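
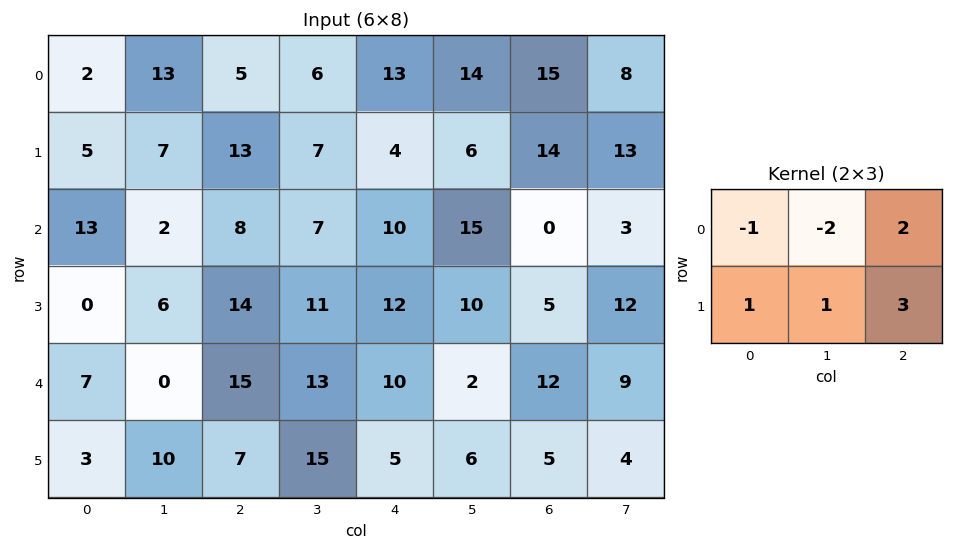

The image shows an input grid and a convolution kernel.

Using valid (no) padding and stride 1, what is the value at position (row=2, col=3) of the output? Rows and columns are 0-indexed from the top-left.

56

The receptive field on the input at this output position is [7 10 15 / 11 12 10]. Elementwise product with the kernel and sum: 7·-1 + 10·-2 + 15·2 + 11·1 + 12·1 + 10·3.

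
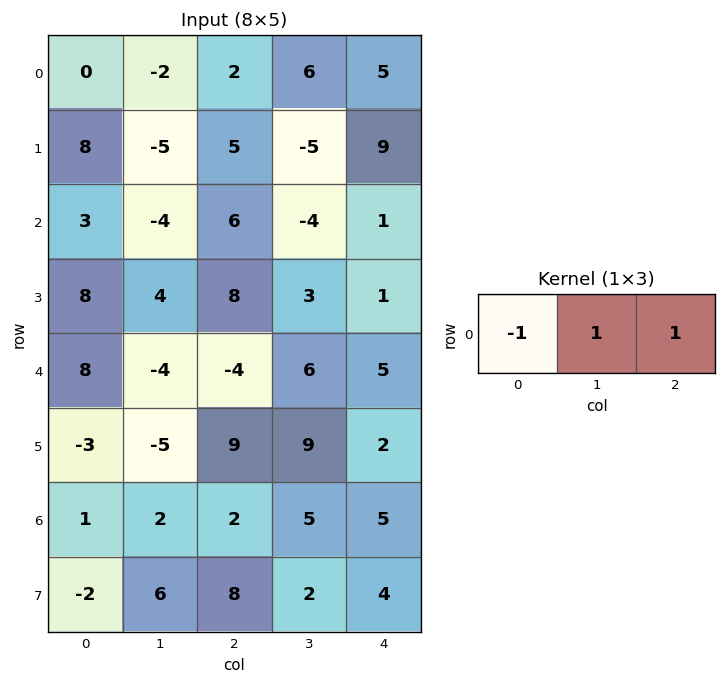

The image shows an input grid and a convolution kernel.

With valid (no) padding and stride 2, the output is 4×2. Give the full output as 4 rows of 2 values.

0 9
-1 -9
-16 15
3 8

Output[0,0]: The receptive field on the input at this output position is [0 -2 2]. Elementwise product with the kernel and sum: 0·-1 + -2·1 + 2·1.
Output[0,1]: The receptive field on the input at this output position is [2 6 5]. Elementwise product with the kernel and sum: 2·-1 + 6·1 + 5·1.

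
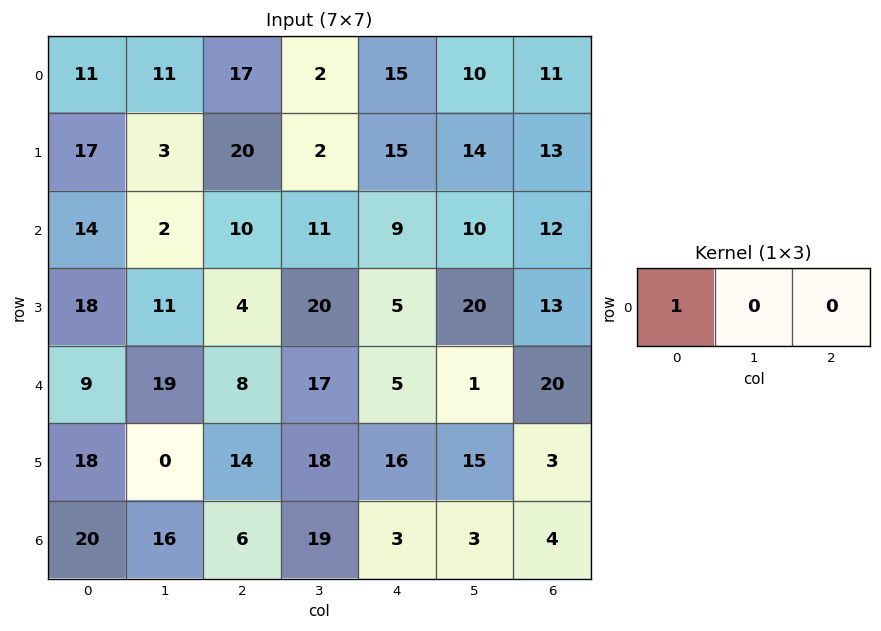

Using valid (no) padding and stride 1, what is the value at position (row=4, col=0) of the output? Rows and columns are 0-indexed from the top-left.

The receptive field on the input at this output position is [9 19 8]. Elementwise product with the kernel and sum: 9·1.

9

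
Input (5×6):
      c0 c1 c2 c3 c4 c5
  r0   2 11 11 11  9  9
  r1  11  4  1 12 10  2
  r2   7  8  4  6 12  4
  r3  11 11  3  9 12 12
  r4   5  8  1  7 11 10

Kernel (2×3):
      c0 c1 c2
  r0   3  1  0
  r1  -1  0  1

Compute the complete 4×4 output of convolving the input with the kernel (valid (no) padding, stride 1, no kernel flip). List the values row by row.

Output[0,0]: The receptive field on the input at this output position is [2 11 11 / 11 4 1]. Elementwise product with the kernel and sum: 2·3 + 11·1 + 11·-1 + 1·1.
Output[0,1]: The receptive field on the input at this output position is [11 11 11 / 4 1 12]. Elementwise product with the kernel and sum: 11·3 + 11·1 + 4·-1 + 12·1.

7 52 53 32
34 11 23 44
21 26 27 33
40 35 28 42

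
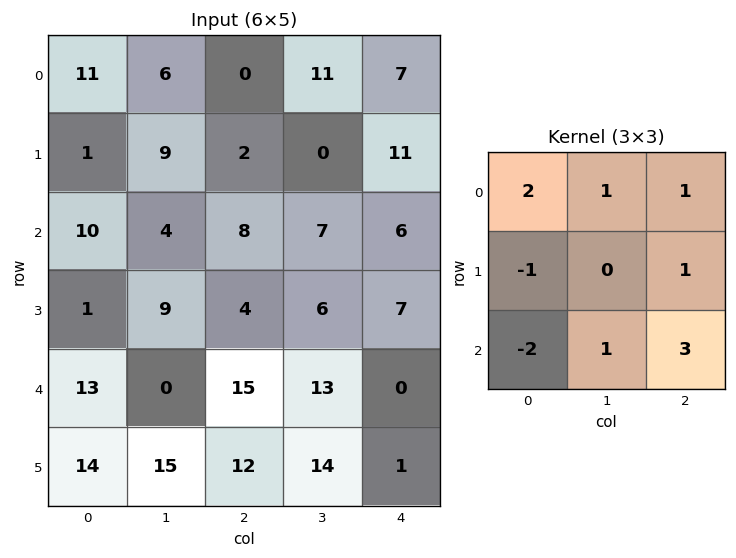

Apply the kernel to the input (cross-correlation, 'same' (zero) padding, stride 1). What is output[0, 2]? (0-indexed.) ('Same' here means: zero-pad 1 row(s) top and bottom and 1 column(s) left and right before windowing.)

-11

The receptive field on the zero-padded input at this output position is [0 0 0 / 6 0 11 / 9 2 0]. Elementwise product with the kernel and sum: 0·2 + 0·1 + 0·1 + 6·-1 + 11·1 + 9·-2 + 2·1 + 0·3.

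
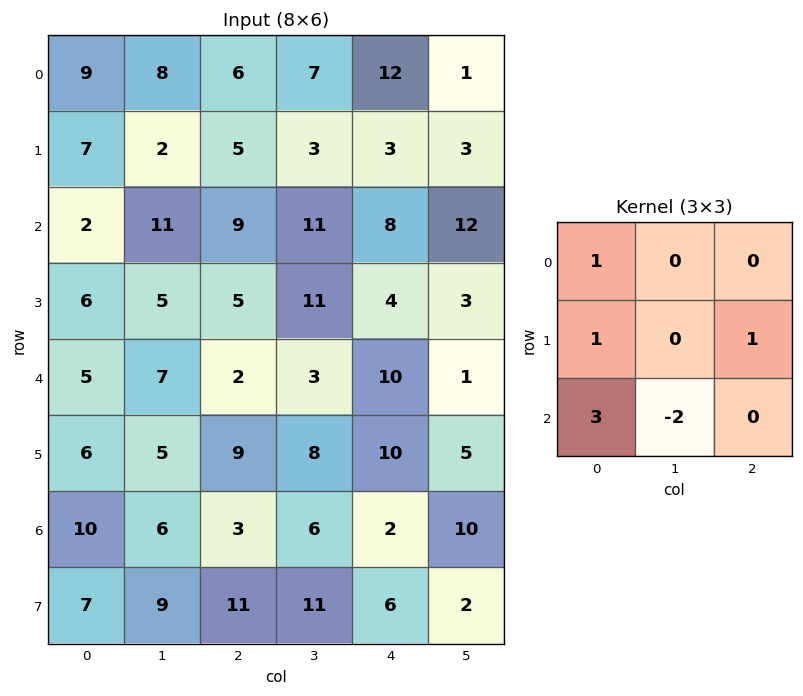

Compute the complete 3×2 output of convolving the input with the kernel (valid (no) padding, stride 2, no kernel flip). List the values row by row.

5 19
14 18
38 18

Output[0,0]: The receptive field on the input at this output position is [9 8 6 / 7 2 5 / 2 11 9]. Elementwise product with the kernel and sum: 9·1 + 7·1 + 5·1 + 2·3 + 11·-2.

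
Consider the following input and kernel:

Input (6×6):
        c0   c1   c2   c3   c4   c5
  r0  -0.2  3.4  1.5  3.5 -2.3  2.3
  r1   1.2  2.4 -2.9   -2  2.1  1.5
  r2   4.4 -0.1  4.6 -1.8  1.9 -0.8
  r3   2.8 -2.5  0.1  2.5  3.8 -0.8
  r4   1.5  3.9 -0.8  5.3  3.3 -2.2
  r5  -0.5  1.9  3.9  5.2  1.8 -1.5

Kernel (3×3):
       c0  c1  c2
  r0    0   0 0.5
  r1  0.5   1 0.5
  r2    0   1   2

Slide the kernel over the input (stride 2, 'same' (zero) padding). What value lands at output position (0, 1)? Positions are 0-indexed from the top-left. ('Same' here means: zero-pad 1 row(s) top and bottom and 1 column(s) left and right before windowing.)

The receptive field on the zero-padded input at this output position is [0 0 0 / 3.4 1.5 3.5 / 2.4 -2.9 -2]. Elementwise product with the kernel and sum: 0·0.5 + 3.4·0.5 + 1.5·1 + 3.5·0.5 + -2.9·1 + -2·2.

-1.95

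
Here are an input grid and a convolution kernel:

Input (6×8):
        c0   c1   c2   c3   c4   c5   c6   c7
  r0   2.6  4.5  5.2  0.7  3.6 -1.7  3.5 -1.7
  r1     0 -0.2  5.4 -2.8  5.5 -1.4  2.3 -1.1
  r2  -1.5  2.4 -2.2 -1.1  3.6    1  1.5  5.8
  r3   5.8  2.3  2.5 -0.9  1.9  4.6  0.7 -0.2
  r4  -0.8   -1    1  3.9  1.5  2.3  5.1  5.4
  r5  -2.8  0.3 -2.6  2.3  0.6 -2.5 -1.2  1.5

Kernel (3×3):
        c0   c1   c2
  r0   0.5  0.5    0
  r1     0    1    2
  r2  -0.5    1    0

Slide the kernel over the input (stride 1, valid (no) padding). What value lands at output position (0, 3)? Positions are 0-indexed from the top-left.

The receptive field on the input at this output position is [0.7 3.6 -1.7 / -2.8 5.5 -1.4 / -1.1 3.6 1]. Elementwise product with the kernel and sum: 0.7·0.5 + 3.6·0.5 + 5.5·1 + -1.4·2 + -1.1·-0.5 + 3.6·1.

9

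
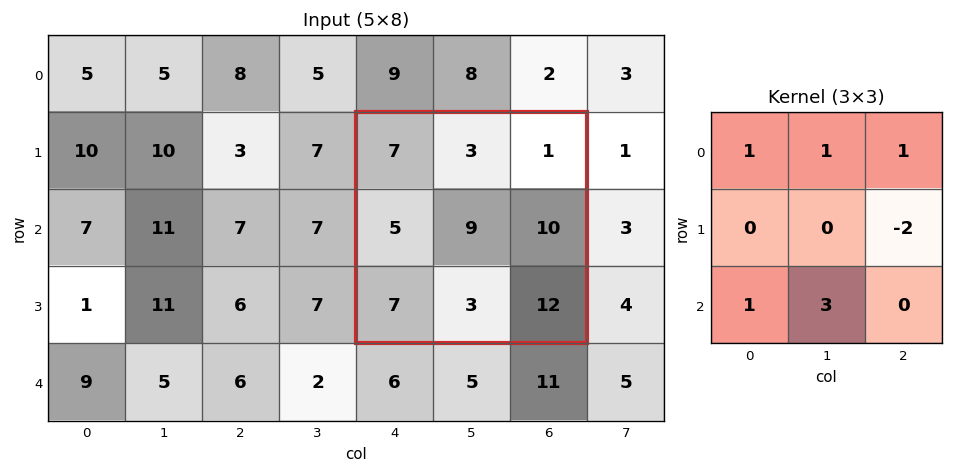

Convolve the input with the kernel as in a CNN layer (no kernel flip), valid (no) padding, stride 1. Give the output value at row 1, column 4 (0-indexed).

The receptive field on the input at this output position is [7 3 1 / 5 9 10 / 7 3 12]. Elementwise product with the kernel and sum: 7·1 + 3·1 + 1·1 + 10·-2 + 7·1 + 3·3.

7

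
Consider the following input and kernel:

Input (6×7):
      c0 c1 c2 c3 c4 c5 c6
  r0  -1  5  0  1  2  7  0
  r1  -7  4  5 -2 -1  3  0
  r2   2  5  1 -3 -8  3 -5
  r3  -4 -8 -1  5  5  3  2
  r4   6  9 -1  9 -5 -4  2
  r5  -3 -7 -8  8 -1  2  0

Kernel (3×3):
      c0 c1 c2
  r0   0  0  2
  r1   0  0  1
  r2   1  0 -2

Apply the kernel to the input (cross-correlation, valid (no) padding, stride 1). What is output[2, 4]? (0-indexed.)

-17

The receptive field on the input at this output position is [-8 3 -5 / 5 3 2 / -5 -4 2]. Elementwise product with the kernel and sum: -5·2 + 2·1 + -5·1 + 2·-2.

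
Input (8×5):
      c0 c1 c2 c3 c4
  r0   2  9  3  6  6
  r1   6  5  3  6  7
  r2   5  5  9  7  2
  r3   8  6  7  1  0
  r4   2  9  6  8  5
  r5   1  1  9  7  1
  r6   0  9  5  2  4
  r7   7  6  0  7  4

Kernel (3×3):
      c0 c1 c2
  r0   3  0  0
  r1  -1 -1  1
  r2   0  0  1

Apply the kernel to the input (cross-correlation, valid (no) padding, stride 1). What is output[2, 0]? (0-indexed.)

14

The receptive field on the input at this output position is [5 5 9 / 8 6 7 / 2 9 6]. Elementwise product with the kernel and sum: 5·3 + 8·-1 + 6·-1 + 7·1 + 6·1.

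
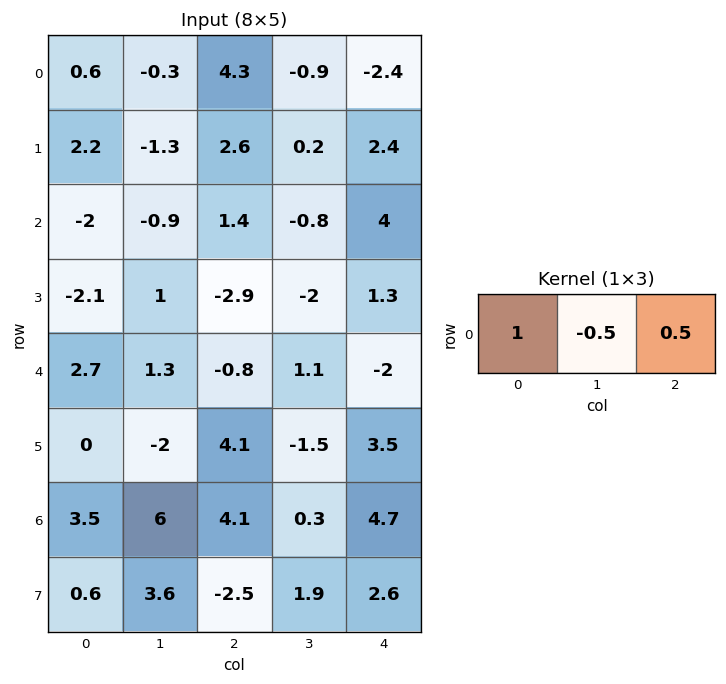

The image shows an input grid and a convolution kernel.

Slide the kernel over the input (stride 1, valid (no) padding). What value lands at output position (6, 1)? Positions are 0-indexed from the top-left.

4.1

The receptive field on the input at this output position is [6 4.1 0.3]. Elementwise product with the kernel and sum: 6·1 + 4.1·-0.5 + 0.3·0.5.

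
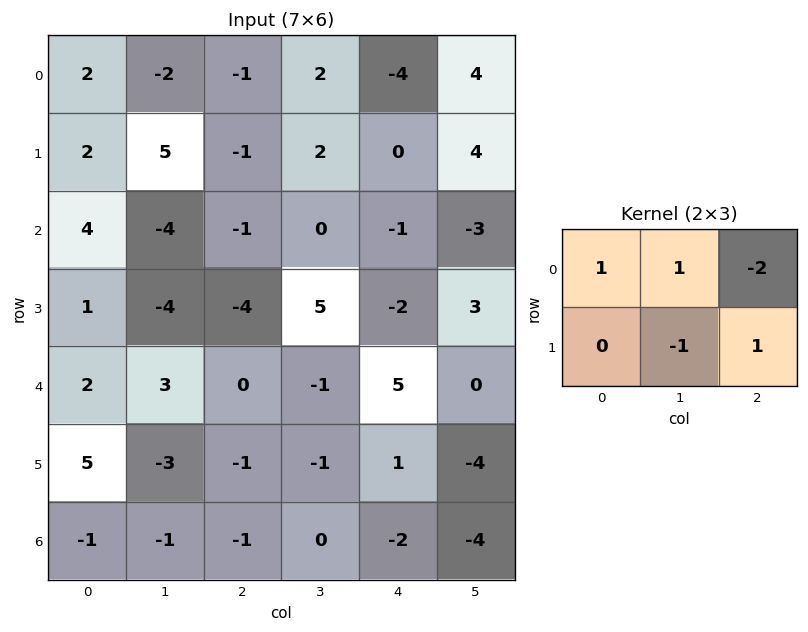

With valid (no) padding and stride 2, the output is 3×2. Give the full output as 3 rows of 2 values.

Output[0,0]: The receptive field on the input at this output position is [2 -2 -1 / 2 5 -1]. Elementwise product with the kernel and sum: 2·1 + -2·1 + -1·-2 + 5·-1 + -1·1.

-4 7
2 -6
7 -9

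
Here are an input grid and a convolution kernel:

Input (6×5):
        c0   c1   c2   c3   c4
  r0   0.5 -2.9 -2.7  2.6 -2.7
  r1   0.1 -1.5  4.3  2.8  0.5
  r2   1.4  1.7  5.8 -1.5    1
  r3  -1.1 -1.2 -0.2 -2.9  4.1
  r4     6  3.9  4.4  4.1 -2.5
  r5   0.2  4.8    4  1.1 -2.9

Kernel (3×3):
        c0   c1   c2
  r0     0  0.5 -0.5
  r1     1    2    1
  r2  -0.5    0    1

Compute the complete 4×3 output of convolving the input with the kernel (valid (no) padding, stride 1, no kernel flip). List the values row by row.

6.4 4.9 11.15
8.05 10.25 9.15
-4.35 1.3 -7.85
21.6 16.85 1.7

Output[0,0]: The receptive field on the input at this output position is [0.5 -2.9 -2.7 / 0.1 -1.5 4.3 / 1.4 1.7 5.8]. Elementwise product with the kernel and sum: -2.9·0.5 + -2.7·-0.5 + 0.1·1 + -1.5·2 + 4.3·1 + 1.4·-0.5 + 5.8·1.
Output[0,1]: The receptive field on the input at this output position is [-2.9 -2.7 2.6 / -1.5 4.3 2.8 / 1.7 5.8 -1.5]. Elementwise product with the kernel and sum: -2.7·0.5 + 2.6·-0.5 + -1.5·1 + 4.3·2 + 2.8·1 + 1.7·-0.5 + -1.5·1.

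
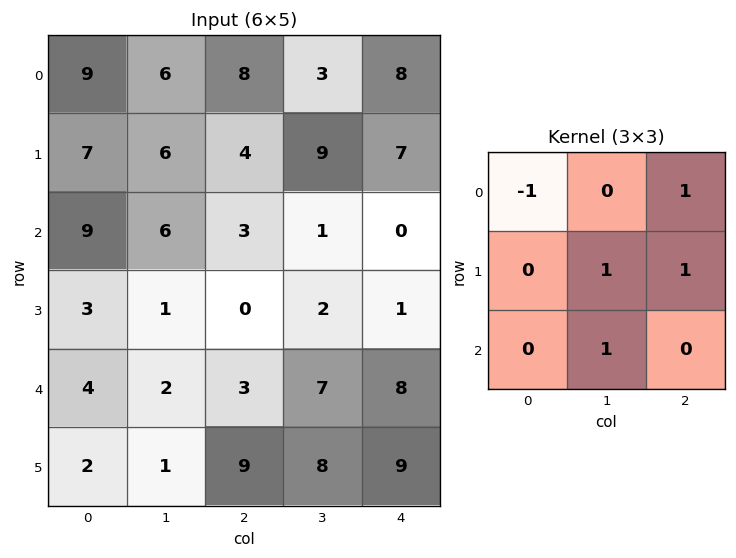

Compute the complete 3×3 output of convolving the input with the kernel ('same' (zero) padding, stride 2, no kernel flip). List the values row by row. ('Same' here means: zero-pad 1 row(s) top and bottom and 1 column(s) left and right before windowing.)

22 15 15
24 7 -8
9 20 15

Output[0,0]: The receptive field on the zero-padded input at this output position is [0 0 0 / 0 9 6 / 0 7 6]. Elementwise product with the kernel and sum: 0·-1 + 0·1 + 9·1 + 6·1 + 7·1.
Output[0,1]: The receptive field on the zero-padded input at this output position is [0 0 0 / 6 8 3 / 6 4 9]. Elementwise product with the kernel and sum: 0·-1 + 0·1 + 8·1 + 3·1 + 4·1.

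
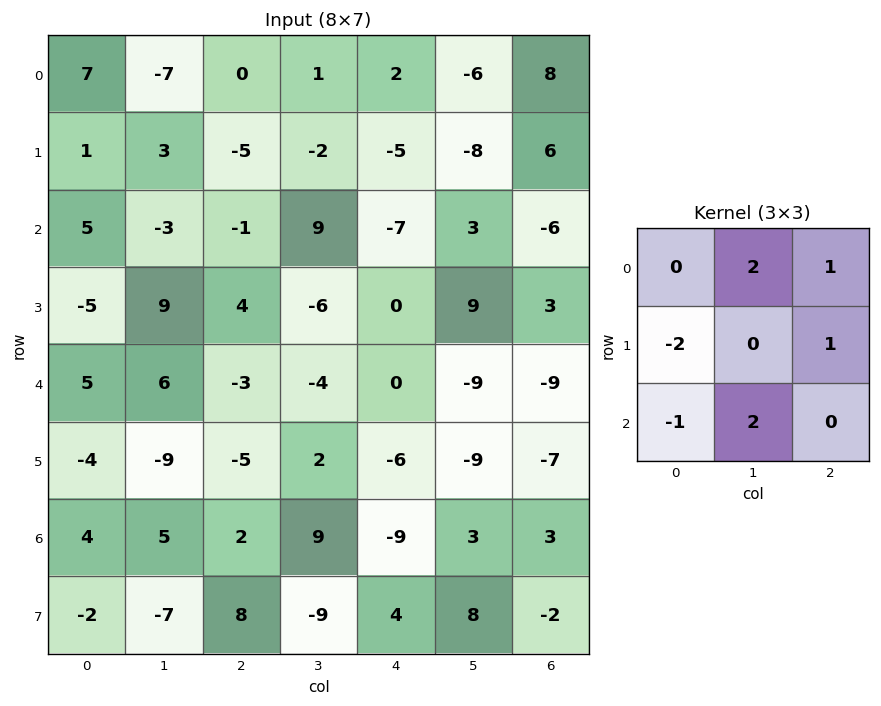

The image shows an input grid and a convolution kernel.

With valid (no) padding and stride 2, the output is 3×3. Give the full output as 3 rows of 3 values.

-32 28 25
14 -2 -15
18 12 -7

Output[0,0]: The receptive field on the input at this output position is [7 -7 0 / 1 3 -5 / 5 -3 -1]. Elementwise product with the kernel and sum: -7·2 + 0·1 + 1·-2 + -5·1 + 5·-1 + -3·2.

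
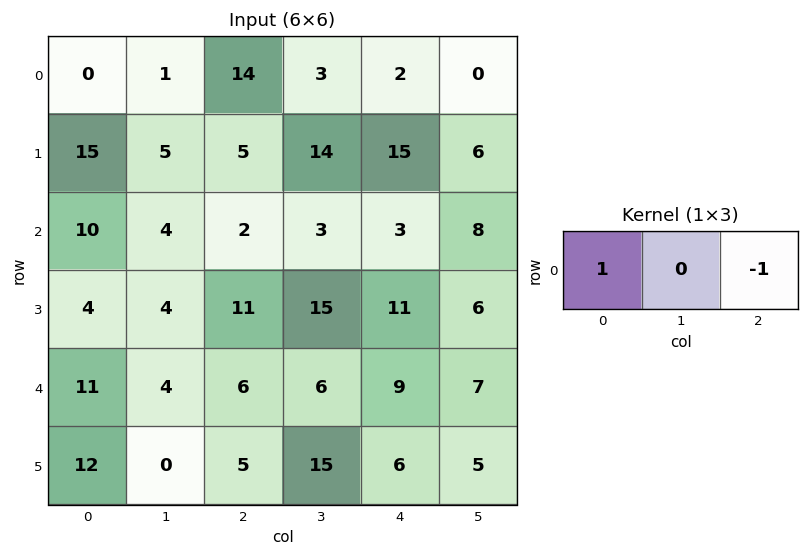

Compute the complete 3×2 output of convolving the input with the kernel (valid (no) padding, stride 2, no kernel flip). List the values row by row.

Output[0,0]: The receptive field on the input at this output position is [0 1 14]. Elementwise product with the kernel and sum: 0·1 + 14·-1.
Output[0,1]: The receptive field on the input at this output position is [14 3 2]. Elementwise product with the kernel and sum: 14·1 + 2·-1.

-14 12
8 -1
5 -3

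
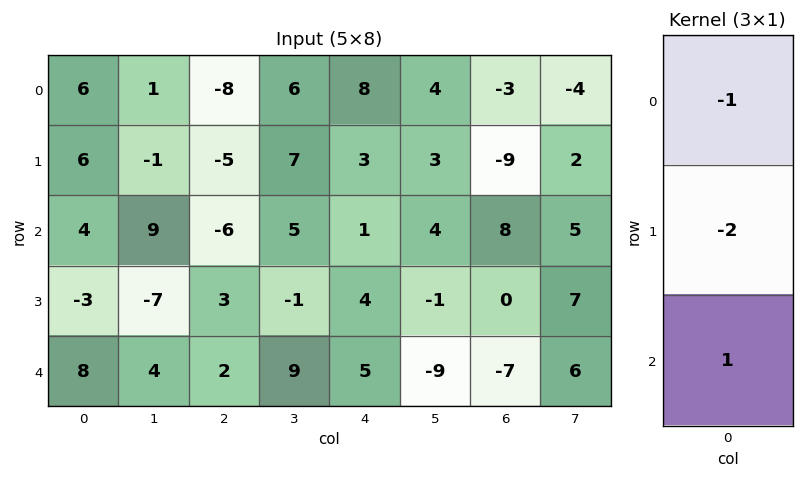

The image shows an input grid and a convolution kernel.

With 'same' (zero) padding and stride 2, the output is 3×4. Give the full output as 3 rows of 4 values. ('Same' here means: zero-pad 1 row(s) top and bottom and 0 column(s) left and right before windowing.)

Output[0,0]: The receptive field on the zero-padded input at this output position is [0 / 6 / 6]. Elementwise product with the kernel and sum: 0·-1 + 6·-2 + 6·1.
Output[0,1]: The receptive field on the zero-padded input at this output position is [0 / -8 / -5]. Elementwise product with the kernel and sum: 0·-1 + -8·-2 + -5·1.

-6 11 -13 -3
-17 20 -1 -7
-13 -7 -14 14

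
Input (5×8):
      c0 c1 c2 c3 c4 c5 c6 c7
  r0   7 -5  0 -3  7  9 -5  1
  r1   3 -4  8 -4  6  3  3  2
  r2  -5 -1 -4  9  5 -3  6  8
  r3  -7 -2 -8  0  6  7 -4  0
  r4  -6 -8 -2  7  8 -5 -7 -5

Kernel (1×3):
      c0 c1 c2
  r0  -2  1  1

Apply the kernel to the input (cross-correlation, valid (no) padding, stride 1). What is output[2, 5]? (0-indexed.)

The receptive field on the input at this output position is [-3 6 8]. Elementwise product with the kernel and sum: -3·-2 + 6·1 + 8·1.

20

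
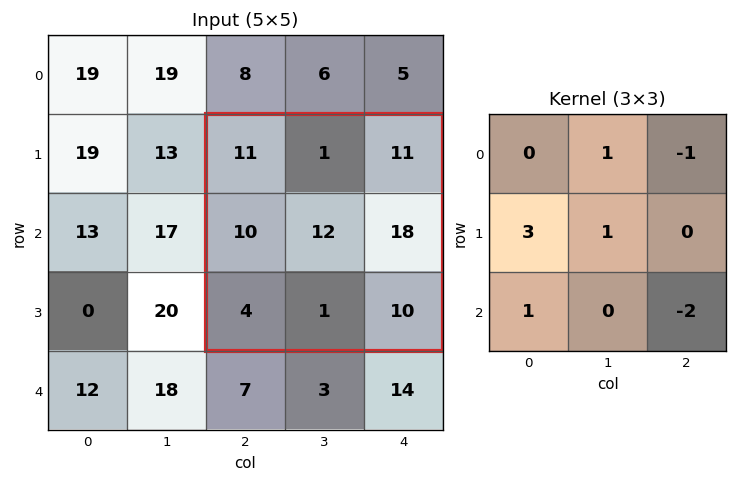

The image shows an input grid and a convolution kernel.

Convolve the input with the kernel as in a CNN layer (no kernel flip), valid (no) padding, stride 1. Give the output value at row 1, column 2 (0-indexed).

16

The receptive field on the input at this output position is [11 1 11 / 10 12 18 / 4 1 10]. Elementwise product with the kernel and sum: 1·1 + 11·-1 + 10·3 + 12·1 + 4·1 + 10·-2.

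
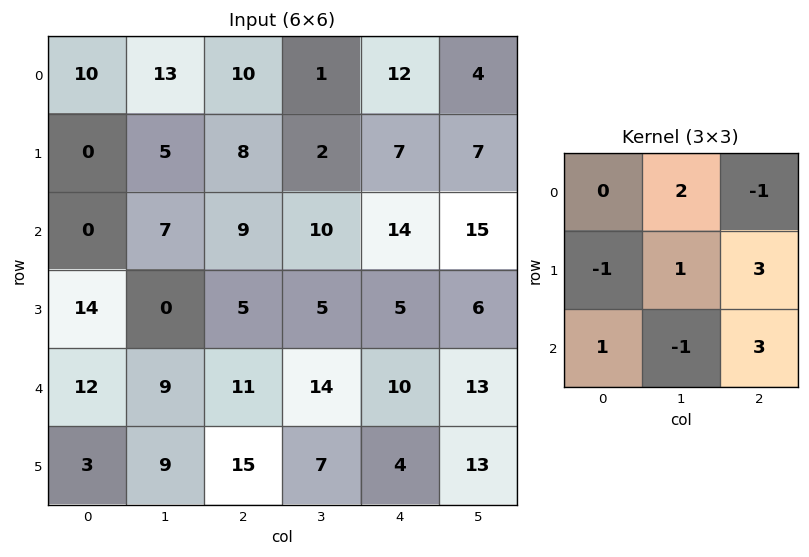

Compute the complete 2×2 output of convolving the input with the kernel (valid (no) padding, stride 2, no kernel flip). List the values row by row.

Output[0,0]: The receptive field on the input at this output position is [10 13 10 / 0 5 8 / 0 7 9]. Elementwise product with the kernel and sum: 13·2 + 10·-1 + 0·-1 + 5·1 + 8·3 + 0·1 + 7·-1 + 9·3.

65 46
42 48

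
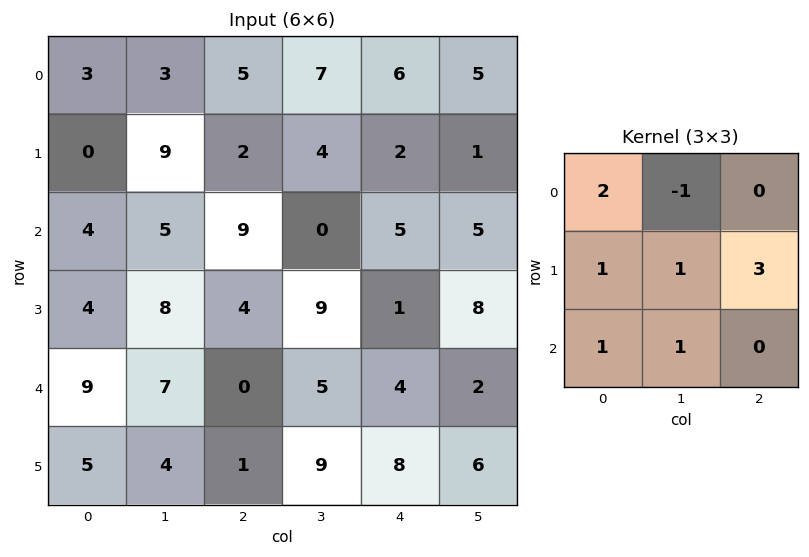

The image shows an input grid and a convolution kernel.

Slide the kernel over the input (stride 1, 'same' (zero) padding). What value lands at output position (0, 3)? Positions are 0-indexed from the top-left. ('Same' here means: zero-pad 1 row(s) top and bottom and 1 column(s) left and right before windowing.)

36

The receptive field on the zero-padded input at this output position is [0 0 0 / 5 7 6 / 2 4 2]. Elementwise product with the kernel and sum: 0·2 + 0·-1 + 5·1 + 7·1 + 6·3 + 2·1 + 4·1.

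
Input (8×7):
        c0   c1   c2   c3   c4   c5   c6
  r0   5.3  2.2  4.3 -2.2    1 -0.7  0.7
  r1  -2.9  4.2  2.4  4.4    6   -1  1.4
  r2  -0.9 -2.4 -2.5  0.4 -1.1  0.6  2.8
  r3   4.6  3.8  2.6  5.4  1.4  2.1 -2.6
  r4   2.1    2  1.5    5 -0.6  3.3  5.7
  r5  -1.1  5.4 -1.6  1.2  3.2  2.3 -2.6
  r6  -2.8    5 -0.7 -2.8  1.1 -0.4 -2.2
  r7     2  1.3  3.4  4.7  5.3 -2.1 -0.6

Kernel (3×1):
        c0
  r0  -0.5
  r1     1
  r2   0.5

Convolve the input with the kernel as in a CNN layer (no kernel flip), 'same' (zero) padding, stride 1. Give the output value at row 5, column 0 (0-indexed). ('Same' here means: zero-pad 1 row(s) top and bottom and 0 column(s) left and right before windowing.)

-3.55

The receptive field on the zero-padded input at this output position is [2.1 / -1.1 / -2.8]. Elementwise product with the kernel and sum: 2.1·-0.5 + -1.1·1 + -2.8·0.5.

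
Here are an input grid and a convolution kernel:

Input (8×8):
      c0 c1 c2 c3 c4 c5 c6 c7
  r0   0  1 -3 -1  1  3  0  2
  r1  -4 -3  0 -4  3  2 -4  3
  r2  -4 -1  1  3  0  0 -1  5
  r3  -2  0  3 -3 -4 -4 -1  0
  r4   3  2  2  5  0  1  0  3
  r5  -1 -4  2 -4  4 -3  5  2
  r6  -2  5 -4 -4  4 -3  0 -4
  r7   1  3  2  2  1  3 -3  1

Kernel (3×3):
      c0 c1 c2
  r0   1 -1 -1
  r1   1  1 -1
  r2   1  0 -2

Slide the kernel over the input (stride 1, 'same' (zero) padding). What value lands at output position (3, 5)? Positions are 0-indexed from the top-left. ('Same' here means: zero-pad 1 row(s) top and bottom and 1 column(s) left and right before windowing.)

The receptive field on the zero-padded input at this output position is [0 0 -1 / -4 -4 -1 / 0 1 0]. Elementwise product with the kernel and sum: 0·1 + 0·-1 + -1·-1 + -4·1 + -4·1 + -1·-1 + 0·1 + 0·-2.

-6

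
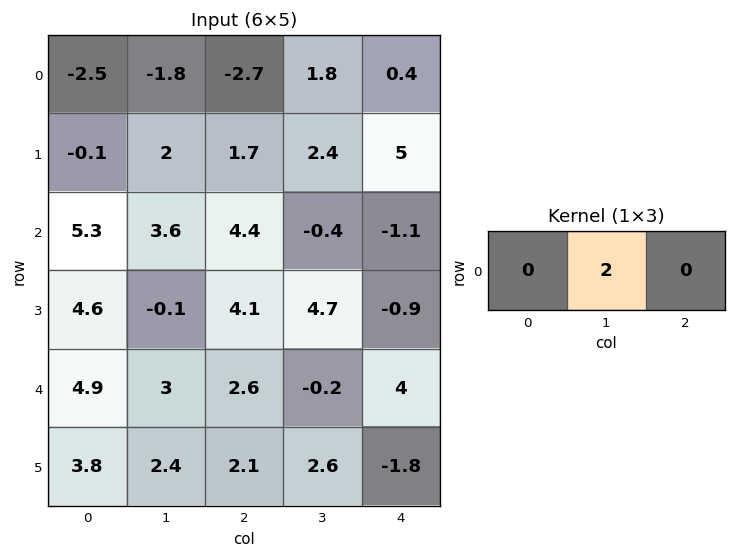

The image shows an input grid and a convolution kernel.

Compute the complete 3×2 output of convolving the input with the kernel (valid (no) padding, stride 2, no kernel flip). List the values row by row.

Output[0,0]: The receptive field on the input at this output position is [-2.5 -1.8 -2.7]. Elementwise product with the kernel and sum: -1.8·2.
Output[0,1]: The receptive field on the input at this output position is [-2.7 1.8 0.4]. Elementwise product with the kernel and sum: 1.8·2.

-3.6 3.6
7.2 -0.8
6 -0.4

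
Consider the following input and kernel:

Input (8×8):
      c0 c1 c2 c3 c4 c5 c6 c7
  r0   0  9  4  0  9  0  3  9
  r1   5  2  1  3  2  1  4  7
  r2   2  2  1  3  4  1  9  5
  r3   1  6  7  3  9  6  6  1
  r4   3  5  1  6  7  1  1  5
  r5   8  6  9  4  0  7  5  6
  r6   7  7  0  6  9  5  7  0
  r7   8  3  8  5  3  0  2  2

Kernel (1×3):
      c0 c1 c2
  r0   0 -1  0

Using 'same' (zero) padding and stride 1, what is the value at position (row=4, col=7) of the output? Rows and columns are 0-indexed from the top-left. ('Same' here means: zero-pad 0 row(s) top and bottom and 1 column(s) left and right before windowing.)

-5

The receptive field on the zero-padded input at this output position is [1 5 0]. Elementwise product with the kernel and sum: 5·-1.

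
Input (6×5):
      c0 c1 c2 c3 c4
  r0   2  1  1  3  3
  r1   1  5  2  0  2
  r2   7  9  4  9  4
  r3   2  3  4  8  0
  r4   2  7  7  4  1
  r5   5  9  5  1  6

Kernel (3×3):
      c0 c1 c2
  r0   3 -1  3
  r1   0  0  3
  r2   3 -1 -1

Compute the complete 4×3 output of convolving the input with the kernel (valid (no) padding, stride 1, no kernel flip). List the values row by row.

Output[0,0]: The receptive field on the input at this output position is [2 1 1 / 1 5 2 / 7 9 4]. Elementwise product with the kernel and sum: 2·3 + 1·-1 + 1·3 + 2·3 + 7·3 + 9·-1 + 4·-1.
Output[0,1]: The receptive field on the input at this output position is [1 1 3 / 5 2 0 / 9 4 9]. Elementwise product with the kernel and sum: 1·3 + 1·-1 + 3·3 + 0·3 + 9·3 + 4·-1 + 9·-1.

22 25 14
15 37 28
28 84 31
37 62 15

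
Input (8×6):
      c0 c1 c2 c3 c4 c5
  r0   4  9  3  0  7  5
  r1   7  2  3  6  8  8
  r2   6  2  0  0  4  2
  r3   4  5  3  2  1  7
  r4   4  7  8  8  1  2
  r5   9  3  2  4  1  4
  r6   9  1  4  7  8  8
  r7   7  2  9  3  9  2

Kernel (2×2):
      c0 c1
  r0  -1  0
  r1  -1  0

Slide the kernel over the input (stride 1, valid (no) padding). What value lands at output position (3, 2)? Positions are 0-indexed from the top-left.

-11

The receptive field on the input at this output position is [3 2 / 8 8]. Elementwise product with the kernel and sum: 3·-1 + 8·-1.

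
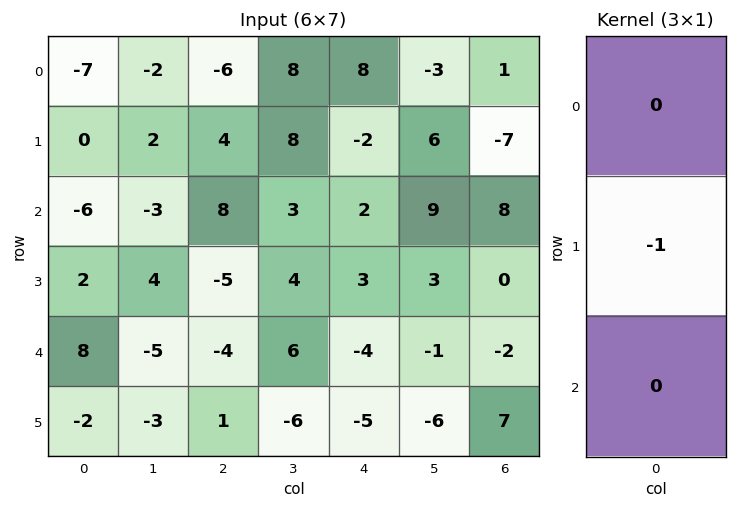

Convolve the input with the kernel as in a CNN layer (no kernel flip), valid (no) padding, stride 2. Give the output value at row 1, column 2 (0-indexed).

The receptive field on the input at this output position is [2 / 3 / -4]. Elementwise product with the kernel and sum: 3·-1.

-3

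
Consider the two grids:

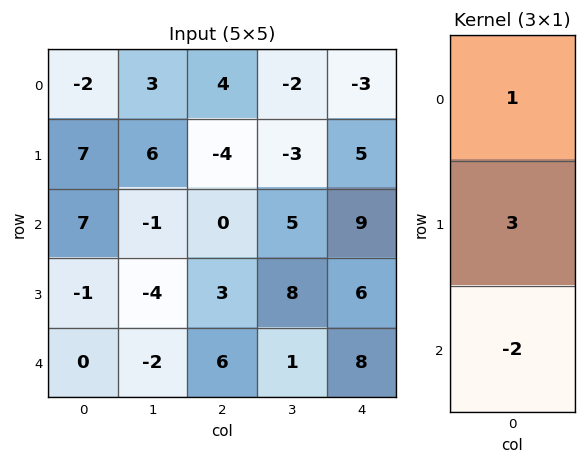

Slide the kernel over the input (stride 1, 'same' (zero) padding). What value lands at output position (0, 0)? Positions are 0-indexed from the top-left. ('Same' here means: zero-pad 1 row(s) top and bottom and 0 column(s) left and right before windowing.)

The receptive field on the zero-padded input at this output position is [0 / -2 / 7]. Elementwise product with the kernel and sum: 0·1 + -2·3 + 7·-2.

-20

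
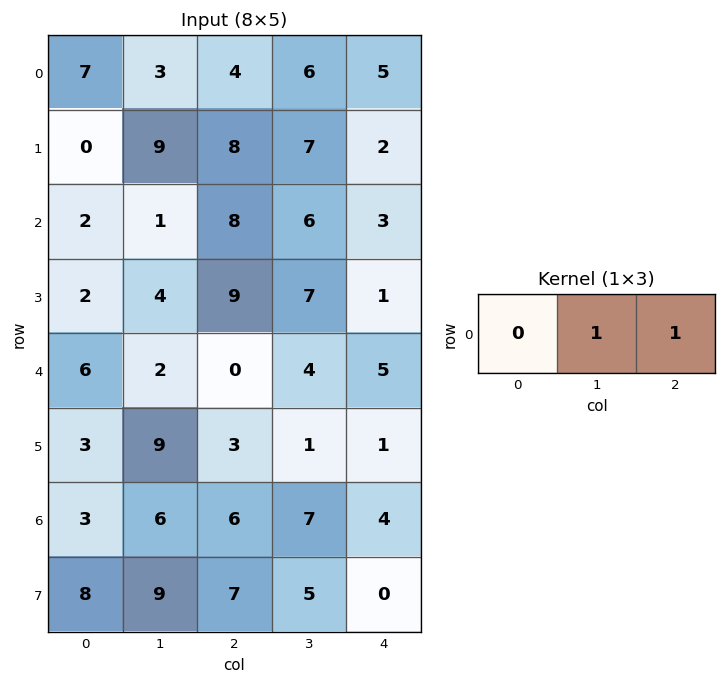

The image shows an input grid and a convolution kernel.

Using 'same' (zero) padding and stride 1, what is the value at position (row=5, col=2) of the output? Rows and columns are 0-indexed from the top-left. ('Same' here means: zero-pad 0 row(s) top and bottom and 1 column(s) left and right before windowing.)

The receptive field on the zero-padded input at this output position is [9 3 1]. Elementwise product with the kernel and sum: 3·1 + 1·1.

4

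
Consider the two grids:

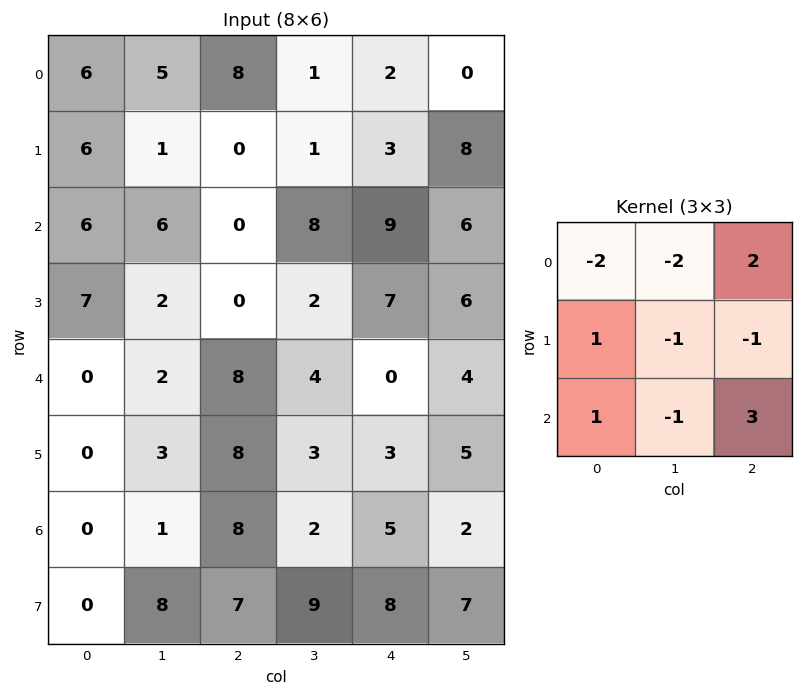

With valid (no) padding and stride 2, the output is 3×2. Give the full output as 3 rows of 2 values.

-1 1
3 -3
24 -1

Output[0,0]: The receptive field on the input at this output position is [6 5 8 / 6 1 0 / 6 6 0]. Elementwise product with the kernel and sum: 6·-2 + 5·-2 + 8·2 + 6·1 + 1·-1 + 0·-1 + 6·1 + 6·-1 + 0·3.
Output[0,1]: The receptive field on the input at this output position is [8 1 2 / 0 1 3 / 0 8 9]. Elementwise product with the kernel and sum: 8·-2 + 1·-2 + 2·2 + 0·1 + 1·-1 + 3·-1 + 0·1 + 8·-1 + 9·3.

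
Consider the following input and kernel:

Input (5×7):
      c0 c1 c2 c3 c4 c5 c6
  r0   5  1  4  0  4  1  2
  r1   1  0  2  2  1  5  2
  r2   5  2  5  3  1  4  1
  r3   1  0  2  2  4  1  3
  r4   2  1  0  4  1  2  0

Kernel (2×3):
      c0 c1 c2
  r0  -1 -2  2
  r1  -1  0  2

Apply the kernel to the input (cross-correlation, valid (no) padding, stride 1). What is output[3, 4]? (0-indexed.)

-1

The receptive field on the input at this output position is [4 1 3 / 1 2 0]. Elementwise product with the kernel and sum: 4·-1 + 1·-2 + 3·2 + 1·-1 + 0·2.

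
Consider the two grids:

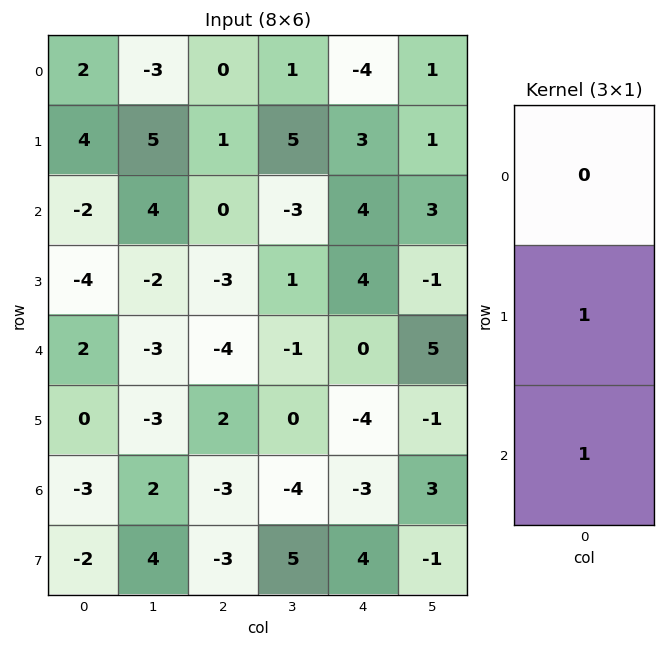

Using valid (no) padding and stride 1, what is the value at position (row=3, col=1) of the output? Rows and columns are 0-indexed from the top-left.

-6

The receptive field on the input at this output position is [-2 / -3 / -3]. Elementwise product with the kernel and sum: -3·1 + -3·1.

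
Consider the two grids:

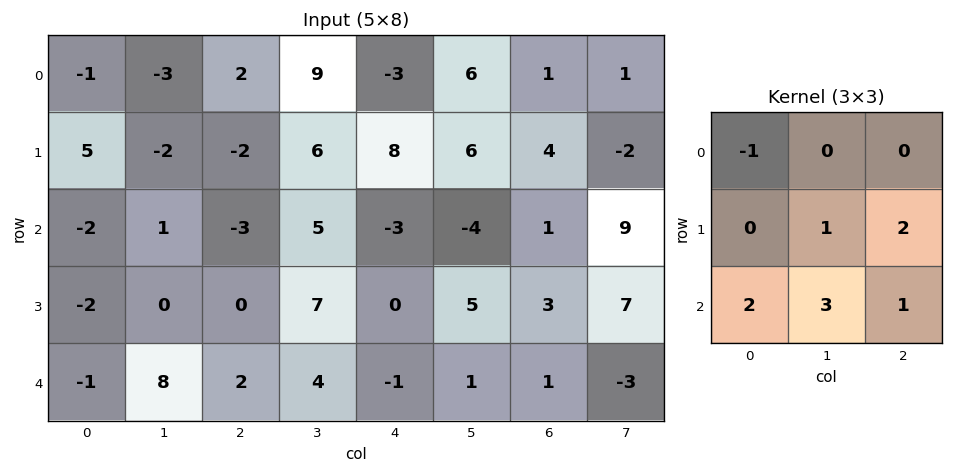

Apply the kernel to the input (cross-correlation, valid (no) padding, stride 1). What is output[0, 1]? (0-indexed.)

11

The receptive field on the input at this output position is [-3 2 9 / -2 -2 6 / 1 -3 5]. Elementwise product with the kernel and sum: -3·-1 + -2·1 + 6·2 + 1·2 + -3·3 + 5·1.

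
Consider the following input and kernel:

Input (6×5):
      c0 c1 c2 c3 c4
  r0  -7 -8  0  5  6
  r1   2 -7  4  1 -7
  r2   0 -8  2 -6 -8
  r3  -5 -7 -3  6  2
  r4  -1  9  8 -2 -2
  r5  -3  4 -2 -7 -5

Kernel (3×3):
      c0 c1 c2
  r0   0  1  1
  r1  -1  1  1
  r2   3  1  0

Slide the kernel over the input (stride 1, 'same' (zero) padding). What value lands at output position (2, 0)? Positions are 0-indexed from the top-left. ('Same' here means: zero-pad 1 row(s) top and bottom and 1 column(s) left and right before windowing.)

The receptive field on the zero-padded input at this output position is [0 2 -7 / 0 0 -8 / 0 -5 -7]. Elementwise product with the kernel and sum: 2·1 + -7·1 + 0·-1 + 0·1 + -8·1 + 0·3 + -5·1.

-18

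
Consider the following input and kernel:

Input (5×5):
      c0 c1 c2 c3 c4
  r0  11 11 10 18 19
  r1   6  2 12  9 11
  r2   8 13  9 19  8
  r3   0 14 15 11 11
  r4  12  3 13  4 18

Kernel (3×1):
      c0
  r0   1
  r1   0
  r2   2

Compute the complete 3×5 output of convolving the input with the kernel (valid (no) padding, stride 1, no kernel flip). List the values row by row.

27 37 28 56 35
6 30 42 31 33
32 19 35 27 44

Output[0,0]: The receptive field on the input at this output position is [11 / 6 / 8]. Elementwise product with the kernel and sum: 11·1 + 8·2.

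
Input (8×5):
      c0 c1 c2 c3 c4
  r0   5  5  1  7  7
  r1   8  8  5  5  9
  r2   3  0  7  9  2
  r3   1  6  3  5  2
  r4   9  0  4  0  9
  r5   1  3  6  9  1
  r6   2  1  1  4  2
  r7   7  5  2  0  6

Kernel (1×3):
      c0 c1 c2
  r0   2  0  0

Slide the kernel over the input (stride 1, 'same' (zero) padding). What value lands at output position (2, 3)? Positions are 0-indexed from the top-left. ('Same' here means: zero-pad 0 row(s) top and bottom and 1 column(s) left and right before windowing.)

14

The receptive field on the zero-padded input at this output position is [7 9 2]. Elementwise product with the kernel and sum: 7·2.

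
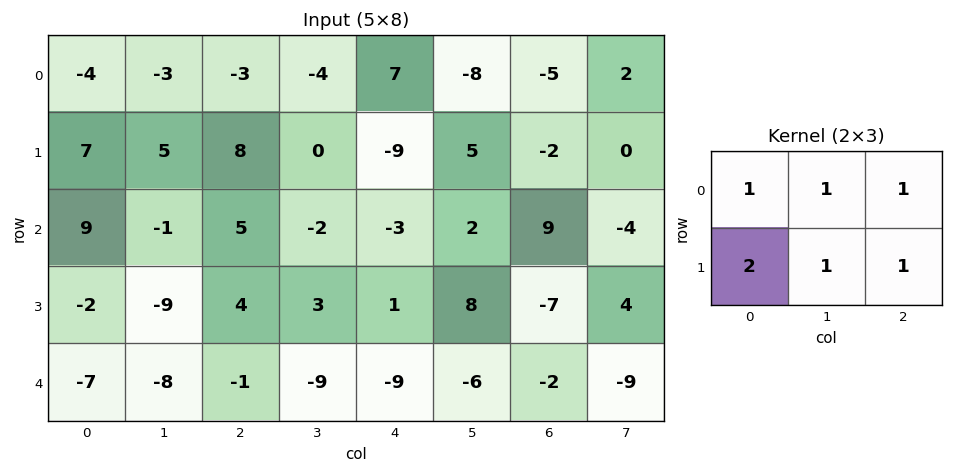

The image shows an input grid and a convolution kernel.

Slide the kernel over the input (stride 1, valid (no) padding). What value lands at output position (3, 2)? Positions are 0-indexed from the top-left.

The receptive field on the input at this output position is [4 3 1 / -1 -9 -9]. Elementwise product with the kernel and sum: 4·1 + 3·1 + 1·1 + -1·2 + -9·1 + -9·1.

-12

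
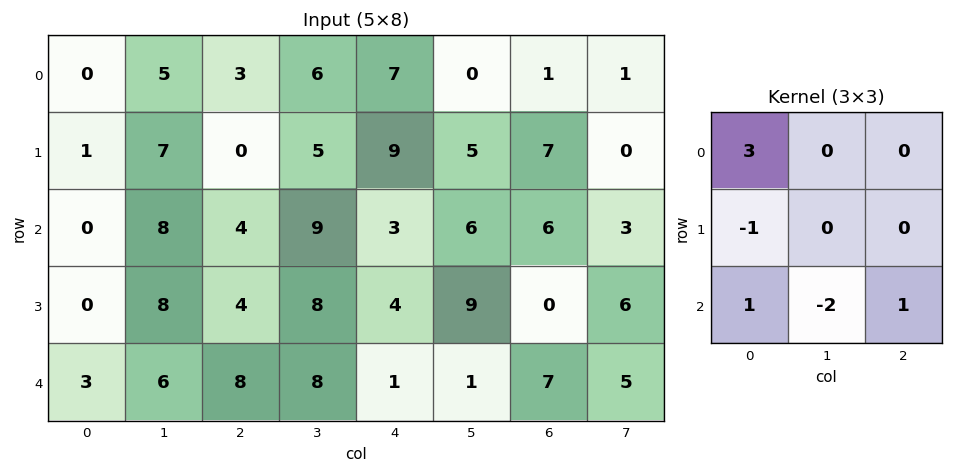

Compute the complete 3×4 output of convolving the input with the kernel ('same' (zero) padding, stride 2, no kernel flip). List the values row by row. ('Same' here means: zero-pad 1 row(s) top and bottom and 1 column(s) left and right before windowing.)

Output[0,0]: The receptive field on the zero-padded input at this output position is [0 0 0 / 0 0 5 / 0 1 7]. Elementwise product with the kernel and sum: 0·3 + 0·-1 + 0·1 + 1·-2 + 7·1.
Output[0,1]: The receptive field on the zero-padded input at this output position is [0 0 0 / 5 3 6 / 7 0 5]. Elementwise product with the kernel and sum: 0·3 + 5·-1 + 7·1 + 0·-2 + 5·1.

5 7 -14 -9
8 21 15 24
0 18 16 26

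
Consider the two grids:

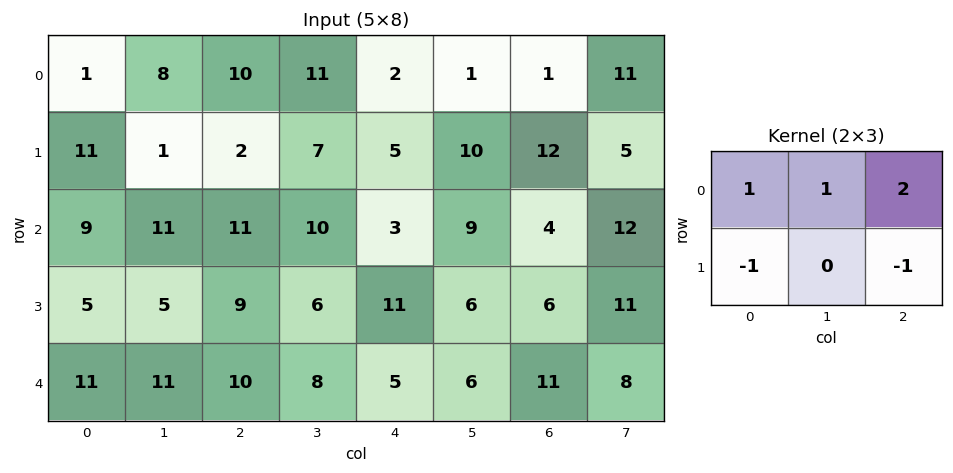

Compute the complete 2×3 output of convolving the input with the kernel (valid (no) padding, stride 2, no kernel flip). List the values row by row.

16 18 -12
28 7 3

Output[0,0]: The receptive field on the input at this output position is [1 8 10 / 11 1 2]. Elementwise product with the kernel and sum: 1·1 + 8·1 + 10·2 + 11·-1 + 2·-1.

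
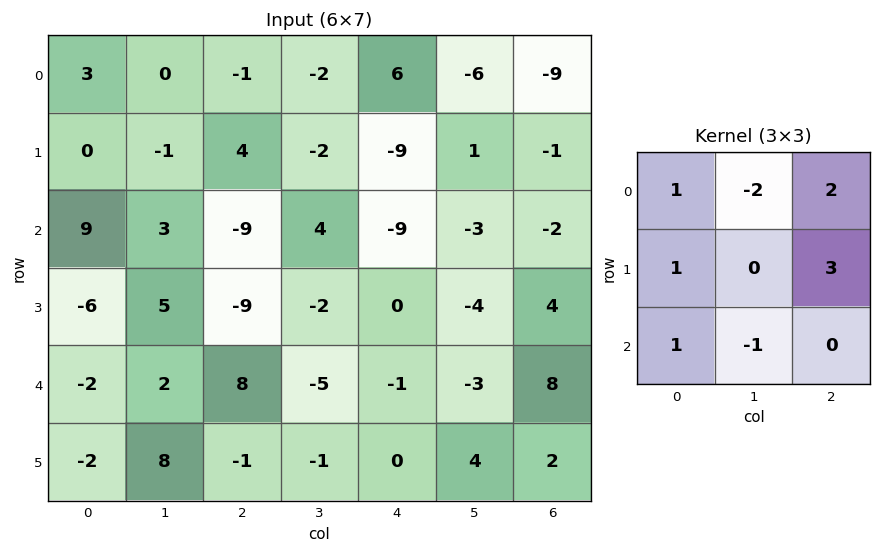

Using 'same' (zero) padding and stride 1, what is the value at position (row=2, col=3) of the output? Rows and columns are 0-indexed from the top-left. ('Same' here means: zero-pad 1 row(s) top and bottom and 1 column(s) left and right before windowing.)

-53

The receptive field on the zero-padded input at this output position is [4 -2 -9 / -9 4 -9 / -9 -2 0]. Elementwise product with the kernel and sum: 4·1 + -2·-2 + -9·2 + -9·1 + -9·3 + -9·1 + -2·-1.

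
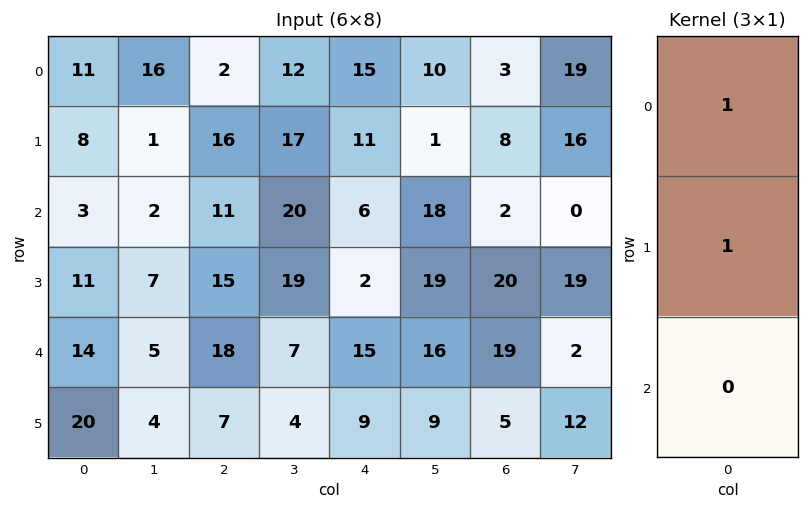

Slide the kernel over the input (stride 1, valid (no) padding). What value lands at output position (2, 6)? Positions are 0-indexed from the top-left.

The receptive field on the input at this output position is [2 / 20 / 19]. Elementwise product with the kernel and sum: 2·1 + 20·1.

22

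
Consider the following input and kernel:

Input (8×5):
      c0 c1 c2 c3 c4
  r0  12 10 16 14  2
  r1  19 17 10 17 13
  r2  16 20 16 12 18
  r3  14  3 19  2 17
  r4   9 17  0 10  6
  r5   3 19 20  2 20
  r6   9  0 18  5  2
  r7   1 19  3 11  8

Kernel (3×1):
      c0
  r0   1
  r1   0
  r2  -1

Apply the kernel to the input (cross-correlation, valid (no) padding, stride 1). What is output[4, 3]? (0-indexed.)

The receptive field on the input at this output position is [10 / 2 / 5]. Elementwise product with the kernel and sum: 10·1 + 5·-1.

5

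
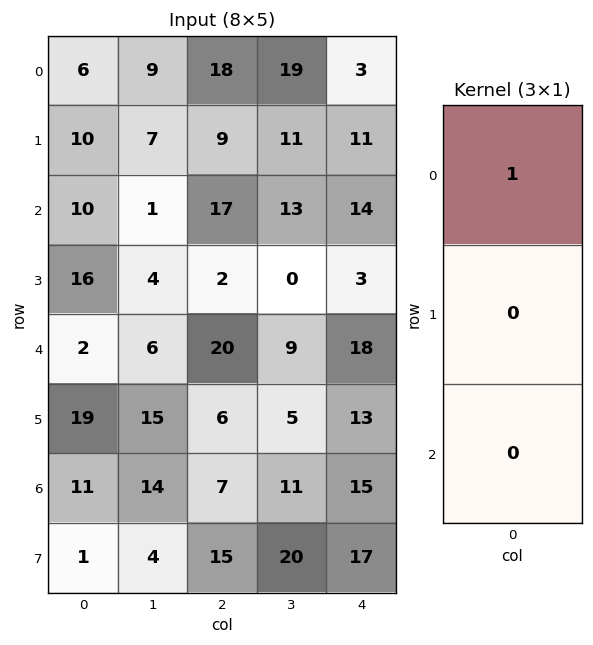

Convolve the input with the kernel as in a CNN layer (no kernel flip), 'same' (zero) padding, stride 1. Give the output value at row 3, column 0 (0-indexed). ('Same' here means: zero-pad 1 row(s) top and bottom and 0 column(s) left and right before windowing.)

The receptive field on the zero-padded input at this output position is [10 / 16 / 2]. Elementwise product with the kernel and sum: 10·1.

10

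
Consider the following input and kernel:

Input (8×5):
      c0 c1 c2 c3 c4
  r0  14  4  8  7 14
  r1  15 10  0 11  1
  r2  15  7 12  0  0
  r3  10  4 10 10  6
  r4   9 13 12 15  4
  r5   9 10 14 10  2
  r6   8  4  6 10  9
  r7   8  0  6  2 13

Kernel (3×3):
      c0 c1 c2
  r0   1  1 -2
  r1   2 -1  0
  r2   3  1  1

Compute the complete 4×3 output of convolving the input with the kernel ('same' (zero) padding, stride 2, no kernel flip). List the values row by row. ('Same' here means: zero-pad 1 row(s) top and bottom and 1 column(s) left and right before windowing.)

11 41 34
-6 22 48
12 62 74
-11 14 42

Output[0,0]: The receptive field on the zero-padded input at this output position is [0 0 0 / 0 14 4 / 0 15 10]. Elementwise product with the kernel and sum: 0·1 + 0·1 + 0·-2 + 0·2 + 14·-1 + 0·3 + 15·1 + 10·1.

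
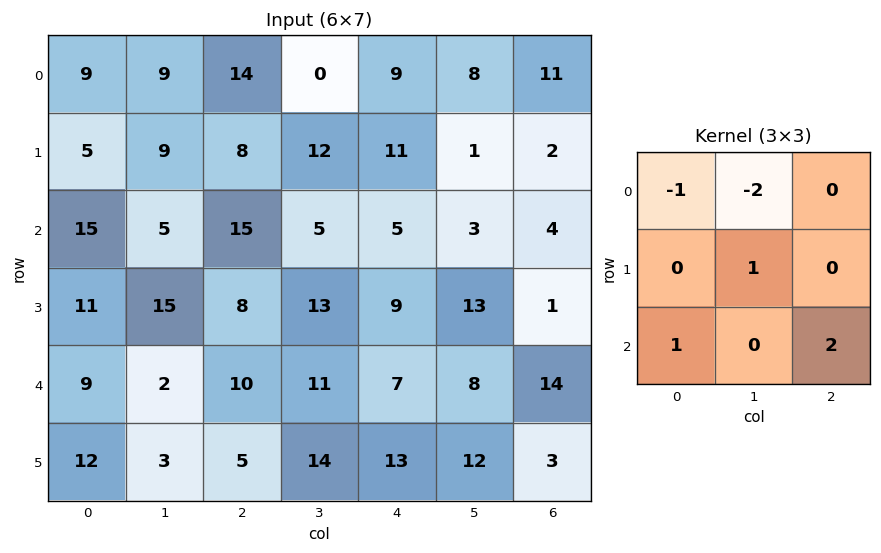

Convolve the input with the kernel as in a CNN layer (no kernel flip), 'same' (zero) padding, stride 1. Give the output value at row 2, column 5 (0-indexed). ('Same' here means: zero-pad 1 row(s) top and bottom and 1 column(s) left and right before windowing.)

The receptive field on the zero-padded input at this output position is [11 1 2 / 5 3 4 / 9 13 1]. Elementwise product with the kernel and sum: 11·-1 + 1·-2 + 3·1 + 9·1 + 1·2.

1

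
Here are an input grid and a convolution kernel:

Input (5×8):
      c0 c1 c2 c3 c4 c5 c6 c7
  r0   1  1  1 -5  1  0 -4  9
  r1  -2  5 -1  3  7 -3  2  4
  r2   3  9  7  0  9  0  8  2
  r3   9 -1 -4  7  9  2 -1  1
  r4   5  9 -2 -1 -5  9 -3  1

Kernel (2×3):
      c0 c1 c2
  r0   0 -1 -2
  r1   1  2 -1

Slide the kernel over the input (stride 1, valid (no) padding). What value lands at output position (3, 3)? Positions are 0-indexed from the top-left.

The receptive field on the input at this output position is [7 9 2 / -1 -5 9]. Elementwise product with the kernel and sum: 9·-1 + 2·-2 + -1·1 + -5·2 + 9·-1.

-33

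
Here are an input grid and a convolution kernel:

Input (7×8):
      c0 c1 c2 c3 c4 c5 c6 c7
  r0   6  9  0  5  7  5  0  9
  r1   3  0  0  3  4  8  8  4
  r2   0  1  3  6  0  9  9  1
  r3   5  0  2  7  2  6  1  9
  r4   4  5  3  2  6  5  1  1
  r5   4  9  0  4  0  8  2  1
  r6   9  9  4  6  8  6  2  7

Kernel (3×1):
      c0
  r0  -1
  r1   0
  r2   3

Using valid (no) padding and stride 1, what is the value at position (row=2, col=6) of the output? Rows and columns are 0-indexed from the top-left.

-6

The receptive field on the input at this output position is [9 / 1 / 1]. Elementwise product with the kernel and sum: 9·-1 + 1·3.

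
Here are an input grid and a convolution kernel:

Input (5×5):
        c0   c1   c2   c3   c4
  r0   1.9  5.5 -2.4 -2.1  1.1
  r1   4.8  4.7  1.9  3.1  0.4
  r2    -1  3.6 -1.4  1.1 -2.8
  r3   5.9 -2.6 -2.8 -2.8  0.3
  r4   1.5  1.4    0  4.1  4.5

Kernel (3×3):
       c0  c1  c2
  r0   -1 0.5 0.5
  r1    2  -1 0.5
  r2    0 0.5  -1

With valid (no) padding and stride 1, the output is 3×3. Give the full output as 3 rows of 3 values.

Output[0,0]: The receptive field on the input at this output position is [1.9 5.5 -2.4 / 4.8 4.7 1.9 / -1 3.6 -1.4]. Elementwise product with the kernel and sum: 1.9·-1 + 5.5·0.5 + -2.4·0.5 + 4.8·2 + 4.7·-1 + 1.9·0.5 + 3.6·0.5 + -1.4·-1.

8.7 -0.5 6.15
-6.3 8.35 -7.15
15.8 -11.65 -4.55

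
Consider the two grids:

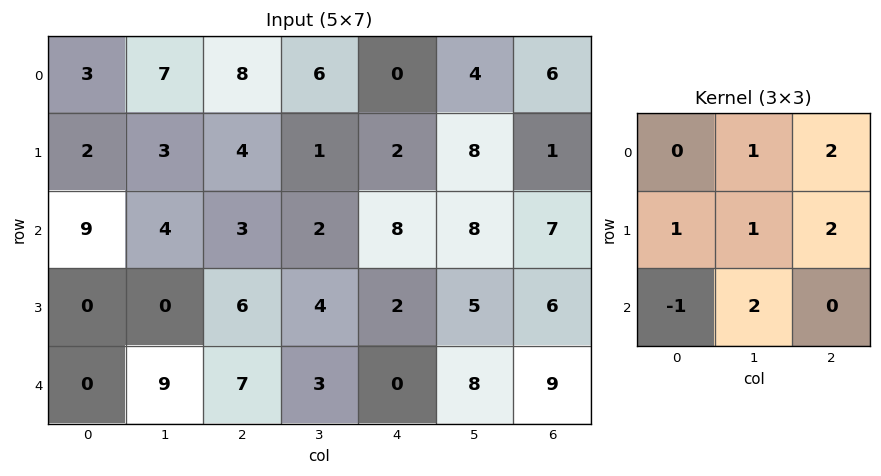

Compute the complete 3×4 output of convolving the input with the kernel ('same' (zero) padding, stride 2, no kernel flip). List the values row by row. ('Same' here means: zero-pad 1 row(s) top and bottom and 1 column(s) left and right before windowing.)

Output[0,0]: The receptive field on the zero-padded input at this output position is [0 0 0 / 0 3 7 / 0 2 3]. Elementwise product with the kernel and sum: 0·1 + 0·2 + 0·1 + 3·1 + 7·2 + 0·-1 + 2·2.

21 32 17 4
25 29 44 23
18 36 31 23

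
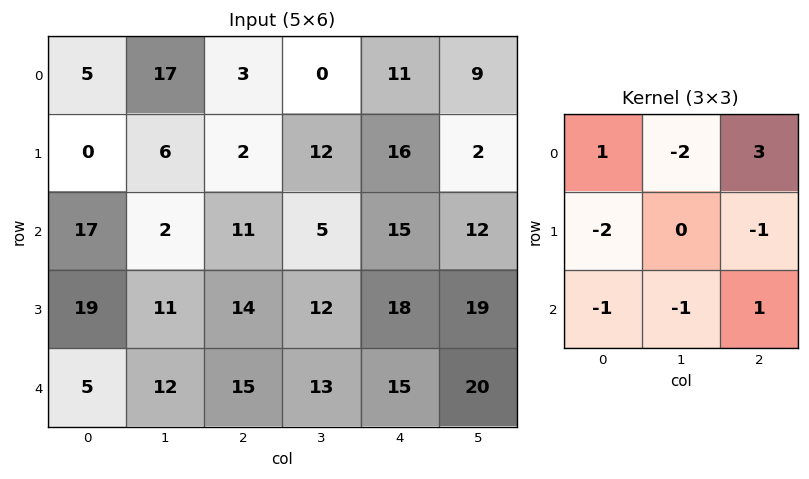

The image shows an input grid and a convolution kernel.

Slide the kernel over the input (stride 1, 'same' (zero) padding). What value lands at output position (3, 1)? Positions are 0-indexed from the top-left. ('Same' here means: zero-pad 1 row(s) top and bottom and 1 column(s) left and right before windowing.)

-8

The receptive field on the zero-padded input at this output position is [17 2 11 / 19 11 14 / 5 12 15]. Elementwise product with the kernel and sum: 17·1 + 2·-2 + 11·3 + 19·-2 + 14·-1 + 5·-1 + 12·-1 + 15·1.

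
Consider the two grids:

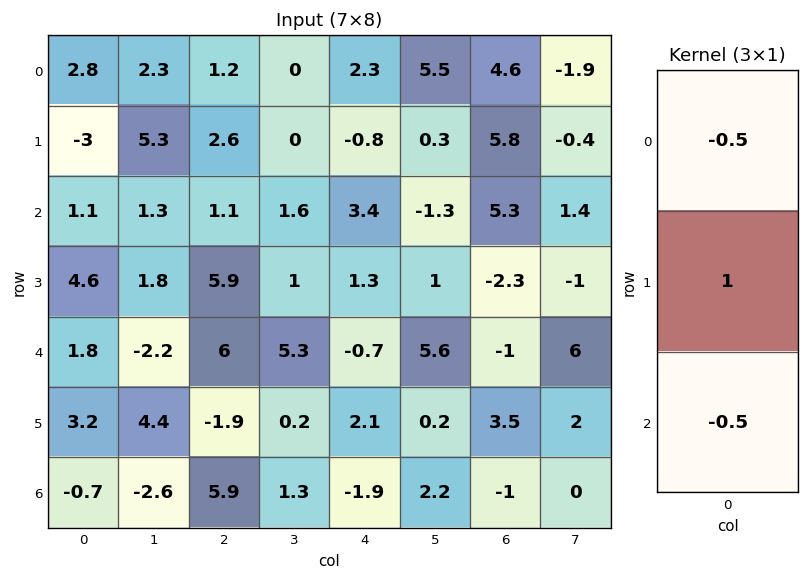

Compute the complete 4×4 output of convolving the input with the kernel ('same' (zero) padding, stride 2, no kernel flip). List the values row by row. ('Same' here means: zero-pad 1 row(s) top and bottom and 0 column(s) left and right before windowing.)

Output[0,0]: The receptive field on the zero-padded input at this output position is [0 / 2.8 / -3]. Elementwise product with the kernel and sum: 0·-0.5 + 2.8·1 + -3·-0.5.

4.3 -0.1 2.7 1.7
0.3 -3.15 3.15 3.55
-2.1 4 -2.4 -1.6
-2.3 6.85 -2.95 -2.75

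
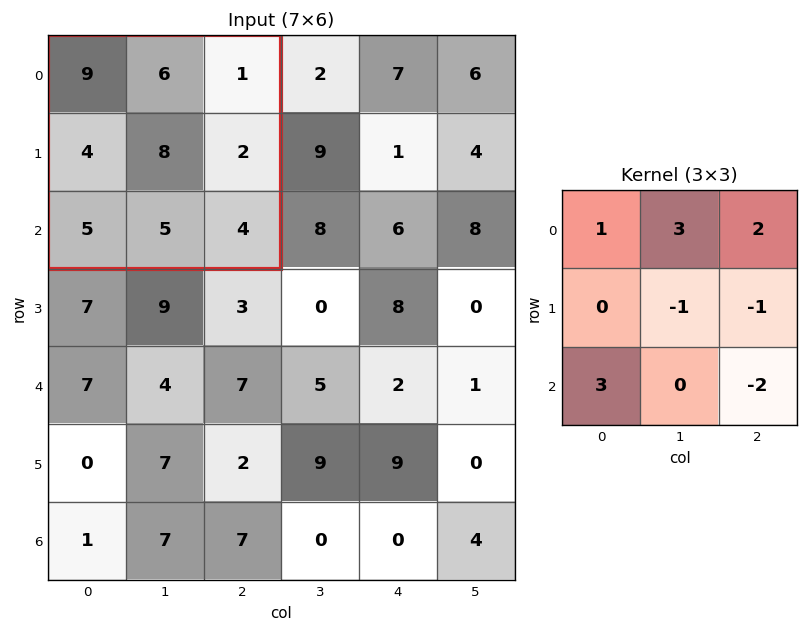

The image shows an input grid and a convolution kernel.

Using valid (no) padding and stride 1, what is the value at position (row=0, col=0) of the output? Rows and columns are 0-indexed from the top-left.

26

The receptive field on the input at this output position is [9 6 1 / 4 8 2 / 5 5 4]. Elementwise product with the kernel and sum: 9·1 + 6·3 + 1·2 + 8·-1 + 2·-1 + 5·3 + 4·-2.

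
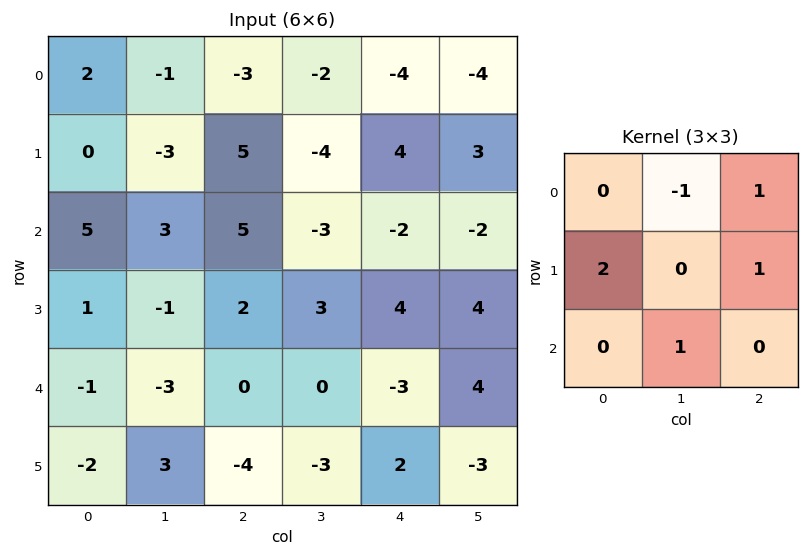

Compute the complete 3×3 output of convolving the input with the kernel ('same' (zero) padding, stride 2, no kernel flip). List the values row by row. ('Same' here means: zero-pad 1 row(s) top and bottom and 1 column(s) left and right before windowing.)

-1 1 -4
1 -4 -5
-7 -9 6

Output[0,0]: The receptive field on the zero-padded input at this output position is [0 0 0 / 0 2 -1 / 0 0 -3]. Elementwise product with the kernel and sum: 0·-1 + 0·1 + 0·2 + -1·1 + 0·1.
Output[0,1]: The receptive field on the zero-padded input at this output position is [0 0 0 / -1 -3 -2 / -3 5 -4]. Elementwise product with the kernel and sum: 0·-1 + 0·1 + -1·2 + -2·1 + 5·1.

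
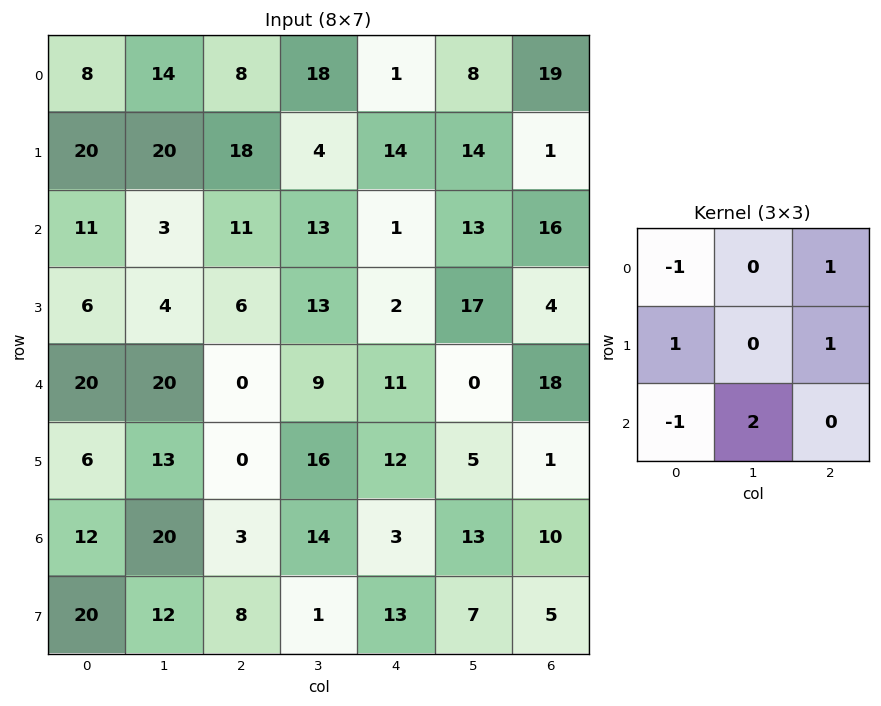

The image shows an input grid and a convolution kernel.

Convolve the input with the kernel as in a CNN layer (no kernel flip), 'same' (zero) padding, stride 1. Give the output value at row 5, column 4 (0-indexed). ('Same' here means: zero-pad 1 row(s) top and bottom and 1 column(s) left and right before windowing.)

The receptive field on the zero-padded input at this output position is [9 11 0 / 16 12 5 / 14 3 13]. Elementwise product with the kernel and sum: 9·-1 + 0·1 + 16·1 + 5·1 + 14·-1 + 3·2.

4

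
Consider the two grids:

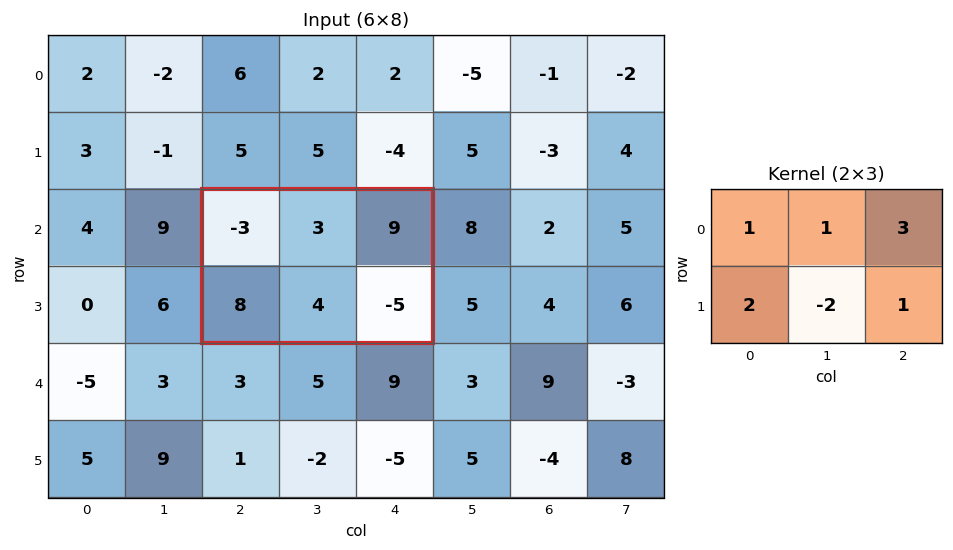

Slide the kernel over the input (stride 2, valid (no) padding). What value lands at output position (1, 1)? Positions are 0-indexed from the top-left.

30

The receptive field on the input at this output position is [-3 3 9 / 8 4 -5]. Elementwise product with the kernel and sum: -3·1 + 3·1 + 9·3 + 8·2 + 4·-2 + -5·1.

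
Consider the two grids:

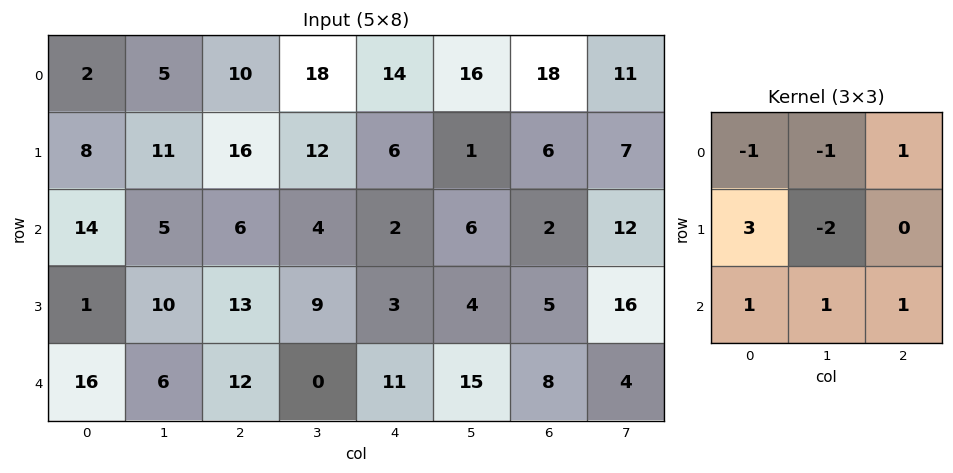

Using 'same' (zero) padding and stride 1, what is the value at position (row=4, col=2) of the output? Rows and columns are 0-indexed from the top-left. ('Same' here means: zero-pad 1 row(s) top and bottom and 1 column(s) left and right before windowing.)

The receptive field on the zero-padded input at this output position is [10 13 9 / 6 12 0 / 0 0 0]. Elementwise product with the kernel and sum: 10·-1 + 13·-1 + 9·1 + 6·3 + 12·-2 + 0·1 + 0·1 + 0·1.

-20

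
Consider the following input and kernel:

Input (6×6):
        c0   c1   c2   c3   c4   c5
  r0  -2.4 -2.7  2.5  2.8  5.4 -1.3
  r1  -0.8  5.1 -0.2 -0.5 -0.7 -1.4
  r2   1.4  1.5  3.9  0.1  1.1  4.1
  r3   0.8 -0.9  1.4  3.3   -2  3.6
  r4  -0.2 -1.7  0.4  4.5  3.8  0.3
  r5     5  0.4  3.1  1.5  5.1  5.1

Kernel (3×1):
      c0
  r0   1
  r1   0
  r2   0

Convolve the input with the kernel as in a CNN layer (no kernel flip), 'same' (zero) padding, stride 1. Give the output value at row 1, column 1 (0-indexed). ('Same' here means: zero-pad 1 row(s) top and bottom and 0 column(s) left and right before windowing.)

The receptive field on the zero-padded input at this output position is [-2.7 / 5.1 / 1.5]. Elementwise product with the kernel and sum: -2.7·1.

-2.7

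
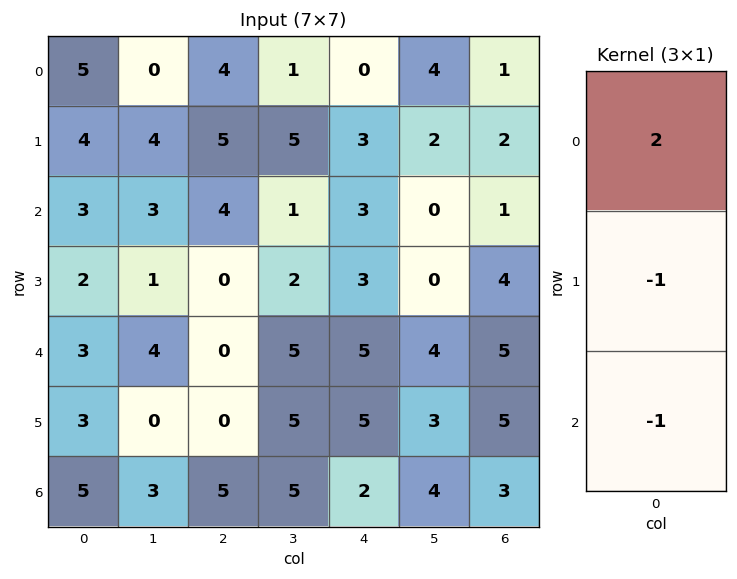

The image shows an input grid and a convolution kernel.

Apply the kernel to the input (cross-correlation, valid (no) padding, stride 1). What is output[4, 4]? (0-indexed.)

3

The receptive field on the input at this output position is [5 / 5 / 2]. Elementwise product with the kernel and sum: 5·2 + 5·-1 + 2·-1.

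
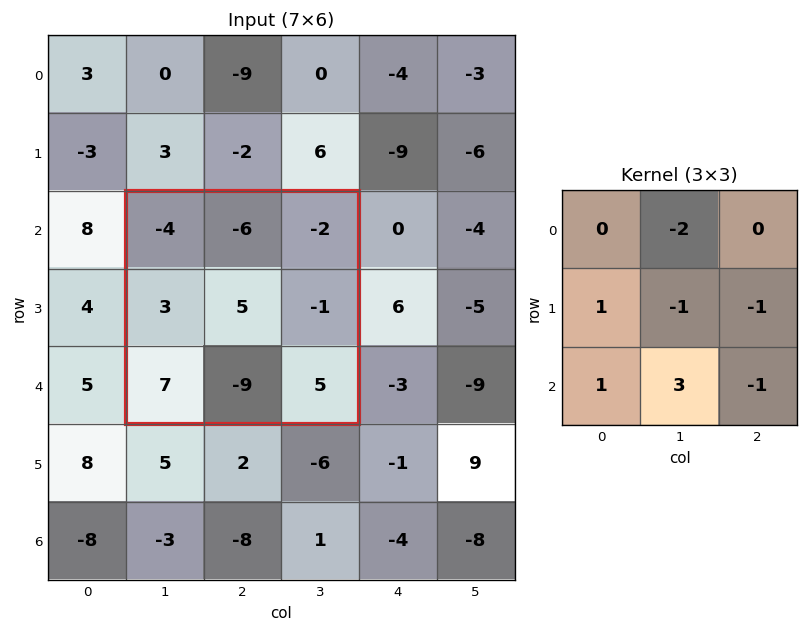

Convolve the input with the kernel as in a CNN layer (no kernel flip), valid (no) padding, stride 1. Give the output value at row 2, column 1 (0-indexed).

The receptive field on the input at this output position is [-4 -6 -2 / 3 5 -1 / 7 -9 5]. Elementwise product with the kernel and sum: -6·-2 + 3·1 + 5·-1 + -1·-1 + 7·1 + -9·3 + 5·-1.

-14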